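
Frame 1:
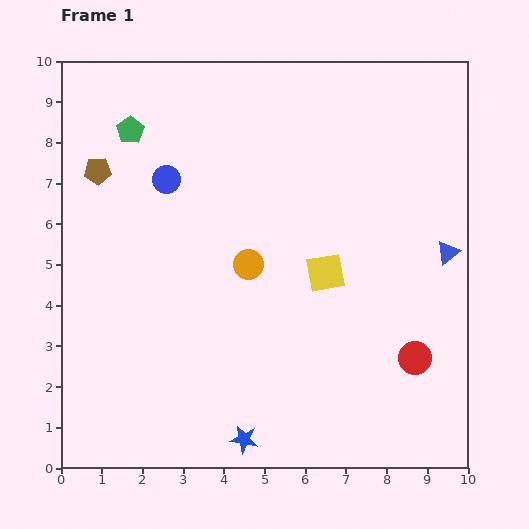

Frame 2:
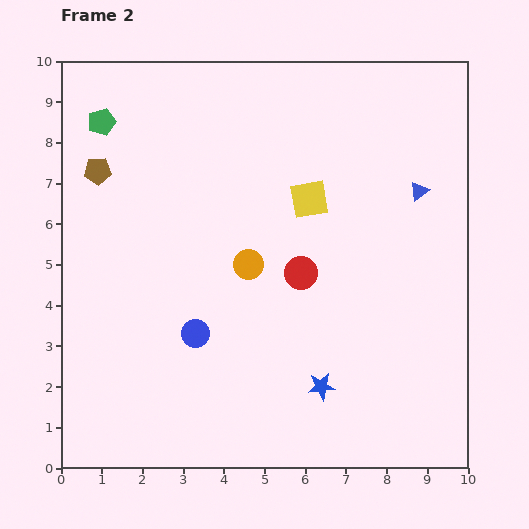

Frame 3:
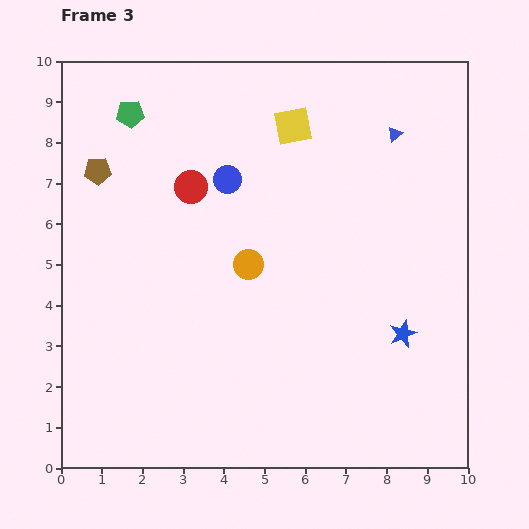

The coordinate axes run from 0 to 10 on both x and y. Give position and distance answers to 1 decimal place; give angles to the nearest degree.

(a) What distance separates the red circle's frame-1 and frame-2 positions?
3.5

The red circle moved from (8.7, 2.7) to (5.9, 4.8), a distance of √(2.8² + 2.1²) ≈ 3.5.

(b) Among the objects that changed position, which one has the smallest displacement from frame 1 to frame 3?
the green pentagon

(moved 0.4)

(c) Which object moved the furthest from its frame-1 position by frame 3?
the red circle

(moved 6.9; next 4.7)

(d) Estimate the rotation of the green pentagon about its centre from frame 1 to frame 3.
31° clockwise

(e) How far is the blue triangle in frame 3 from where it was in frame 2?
1.5

The blue triangle moved from (8.8, 6.8) to (8.2, 8.2), a distance of √(0.6² + 1.4²) ≈ 1.5.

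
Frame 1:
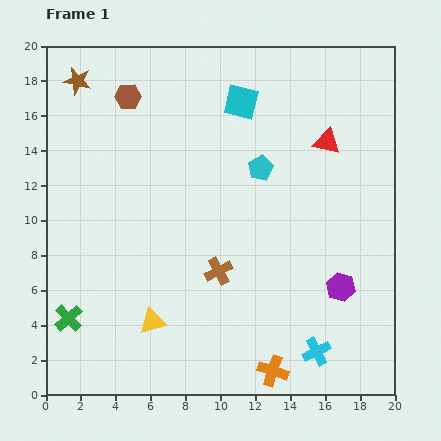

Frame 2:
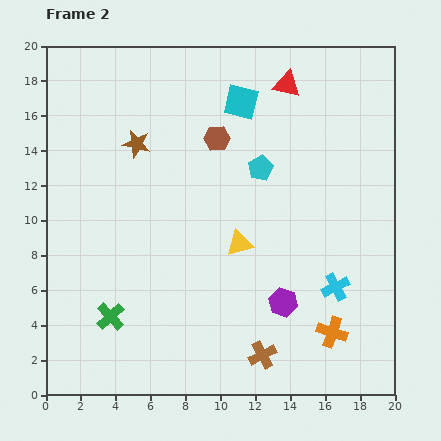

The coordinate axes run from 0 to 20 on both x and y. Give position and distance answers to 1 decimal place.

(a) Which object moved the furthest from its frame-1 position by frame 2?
the yellow triangle

(moved 6.7; next 5.6)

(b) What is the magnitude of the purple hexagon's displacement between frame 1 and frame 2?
3.4

The purple hexagon moved from (16.9, 6.2) to (13.6, 5.3), a distance of √(3.3² + 0.9²) ≈ 3.4.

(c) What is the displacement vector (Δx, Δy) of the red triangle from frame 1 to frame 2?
(-2.3, 3.3)

The red triangle was at (16.1, 14.5) in frame 1 and (13.8, 17.8) in frame 2.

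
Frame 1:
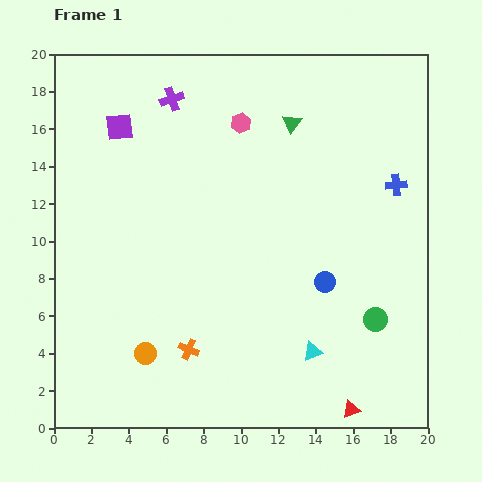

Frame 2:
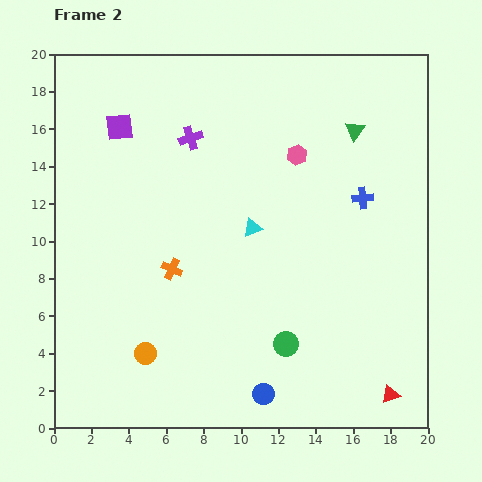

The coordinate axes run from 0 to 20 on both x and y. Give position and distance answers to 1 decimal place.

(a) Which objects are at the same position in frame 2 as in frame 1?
the orange circle, the purple square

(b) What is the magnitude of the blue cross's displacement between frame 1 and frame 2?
1.9

The blue cross moved from (18.3, 13.0) to (16.5, 12.3), a distance of √(1.8² + 0.7²) ≈ 1.9.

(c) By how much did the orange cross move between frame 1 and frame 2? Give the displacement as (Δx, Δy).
(-0.9, 4.3)

The orange cross was at (7.2, 4.2) in frame 1 and (6.3, 8.5) in frame 2.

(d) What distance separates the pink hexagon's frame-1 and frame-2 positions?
3.4

The pink hexagon moved from (10.0, 16.3) to (13.0, 14.6), a distance of √(3.0² + 1.7²) ≈ 3.4.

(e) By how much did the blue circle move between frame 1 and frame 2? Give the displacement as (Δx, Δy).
(-3.3, -6.0)

The blue circle was at (14.5, 7.8) in frame 1 and (11.2, 1.8) in frame 2.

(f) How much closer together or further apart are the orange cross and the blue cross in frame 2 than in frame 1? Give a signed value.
-3.3

Distance in frame 1: 14.2. Distance in frame 2: 10.9.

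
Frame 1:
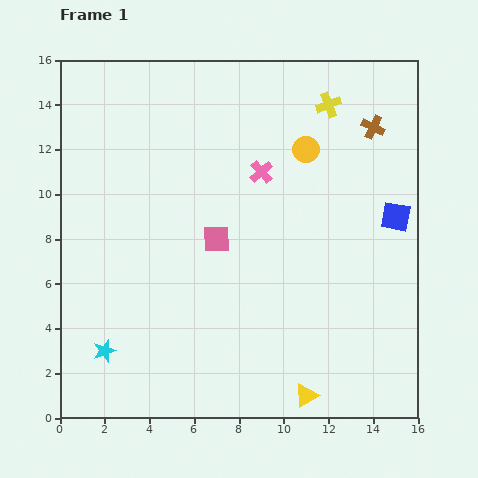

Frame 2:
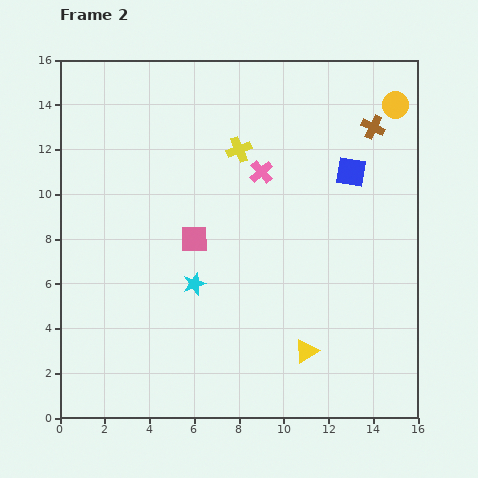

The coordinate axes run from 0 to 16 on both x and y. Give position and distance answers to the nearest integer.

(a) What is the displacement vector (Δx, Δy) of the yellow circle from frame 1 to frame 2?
(4, 2)

The yellow circle was at (11, 12) in frame 1 and (15, 14) in frame 2.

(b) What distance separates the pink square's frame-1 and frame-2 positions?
1

The pink square moved from (7, 8) to (6, 8), a distance of √(1² + 0²) ≈ 1.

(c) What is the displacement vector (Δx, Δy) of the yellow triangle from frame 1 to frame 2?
(0, 2)

The yellow triangle was at (11, 1) in frame 1 and (11, 3) in frame 2.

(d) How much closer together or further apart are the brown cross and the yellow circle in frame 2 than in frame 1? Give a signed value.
-2

Distance in frame 1: 3. Distance in frame 2: 1.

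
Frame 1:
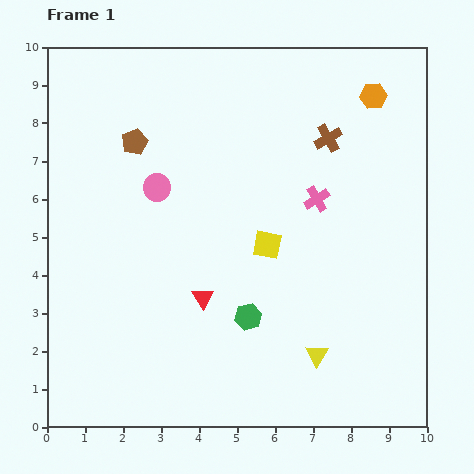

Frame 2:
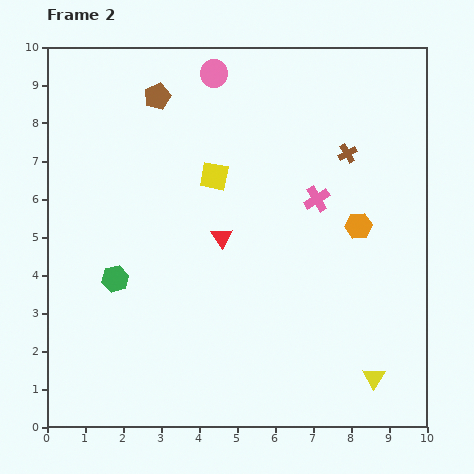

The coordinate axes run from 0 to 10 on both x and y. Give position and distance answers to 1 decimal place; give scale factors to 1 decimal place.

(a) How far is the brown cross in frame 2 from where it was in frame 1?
0.6

The brown cross moved from (7.4, 7.6) to (7.9, 7.2), a distance of √(0.5² + 0.4²) ≈ 0.6.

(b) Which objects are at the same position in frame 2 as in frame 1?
the pink cross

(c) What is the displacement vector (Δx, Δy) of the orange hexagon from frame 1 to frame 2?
(-0.4, -3.4)

The orange hexagon was at (8.6, 8.7) in frame 1 and (8.2, 5.3) in frame 2.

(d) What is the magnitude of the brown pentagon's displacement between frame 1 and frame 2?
1.3

The brown pentagon moved from (2.3, 7.5) to (2.9, 8.7), a distance of √(0.6² + 1.2²) ≈ 1.3.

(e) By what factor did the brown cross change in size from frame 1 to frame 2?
0.7×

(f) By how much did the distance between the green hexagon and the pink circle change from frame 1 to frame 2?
+1.8

Distance in frame 1: 4.2. Distance in frame 2: 6.0.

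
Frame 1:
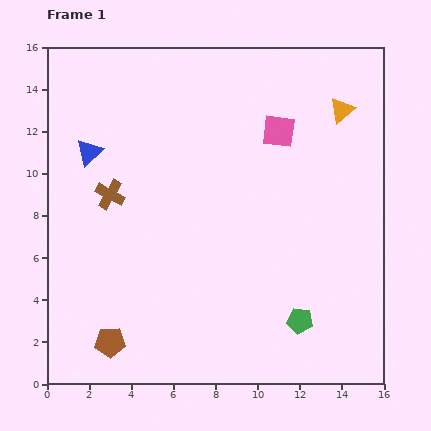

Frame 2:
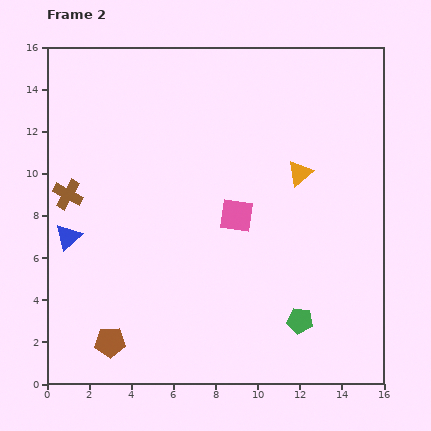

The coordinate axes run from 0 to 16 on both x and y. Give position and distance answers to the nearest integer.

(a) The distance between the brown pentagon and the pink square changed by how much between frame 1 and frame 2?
-5

Distance in frame 1: 13. Distance in frame 2: 8.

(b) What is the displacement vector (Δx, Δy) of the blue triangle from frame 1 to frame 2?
(-1, -4)

The blue triangle was at (2, 11) in frame 1 and (1, 7) in frame 2.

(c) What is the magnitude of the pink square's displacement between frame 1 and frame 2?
4

The pink square moved from (11, 12) to (9, 8), a distance of √(2² + 4²) ≈ 4.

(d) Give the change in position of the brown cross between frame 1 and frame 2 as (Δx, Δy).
(-2, 0)

The brown cross was at (3, 9) in frame 1 and (1, 9) in frame 2.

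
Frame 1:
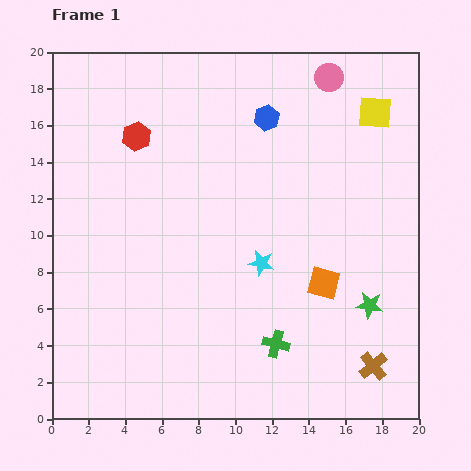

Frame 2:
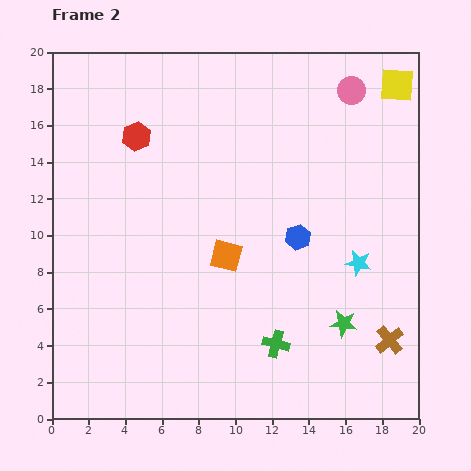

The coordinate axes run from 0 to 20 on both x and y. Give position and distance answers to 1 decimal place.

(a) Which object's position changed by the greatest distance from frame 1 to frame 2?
the blue hexagon

(moved 6.7; next 5.5)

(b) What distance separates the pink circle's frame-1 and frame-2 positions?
1.4

The pink circle moved from (15.1, 18.6) to (16.3, 17.9), a distance of √(1.2² + 0.7²) ≈ 1.4.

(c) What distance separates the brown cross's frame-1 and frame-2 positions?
1.7

The brown cross moved from (17.5, 2.9) to (18.4, 4.3), a distance of √(0.9² + 1.4²) ≈ 1.7.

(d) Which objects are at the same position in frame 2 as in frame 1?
the red hexagon, the green cross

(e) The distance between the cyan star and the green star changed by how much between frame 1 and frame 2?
-2.9

Distance in frame 1: 6.3. Distance in frame 2: 3.4.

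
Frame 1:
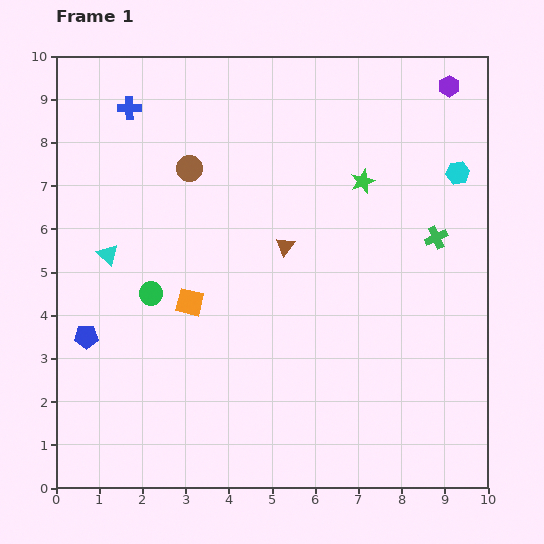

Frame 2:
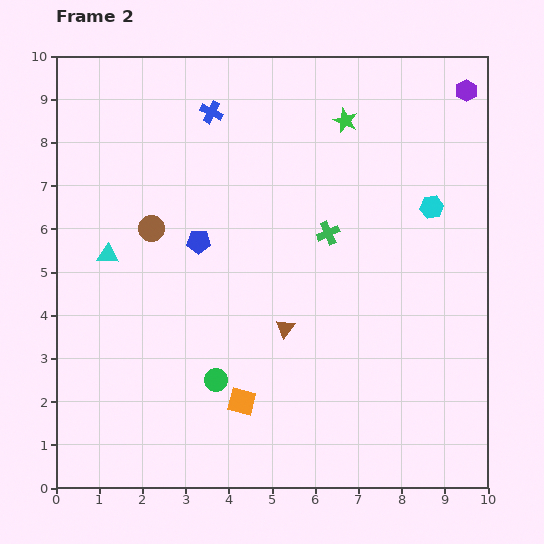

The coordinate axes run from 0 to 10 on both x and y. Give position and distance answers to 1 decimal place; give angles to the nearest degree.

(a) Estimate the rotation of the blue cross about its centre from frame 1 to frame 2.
27° clockwise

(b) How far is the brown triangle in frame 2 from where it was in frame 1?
1.9

The brown triangle moved from (5.3, 5.6) to (5.3, 3.7), a distance of √(0.0² + 1.9²) ≈ 1.9.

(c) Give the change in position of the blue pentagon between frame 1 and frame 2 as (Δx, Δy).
(2.6, 2.2)

The blue pentagon was at (0.7, 3.5) in frame 1 and (3.3, 5.7) in frame 2.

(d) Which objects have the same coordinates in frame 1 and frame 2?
the cyan triangle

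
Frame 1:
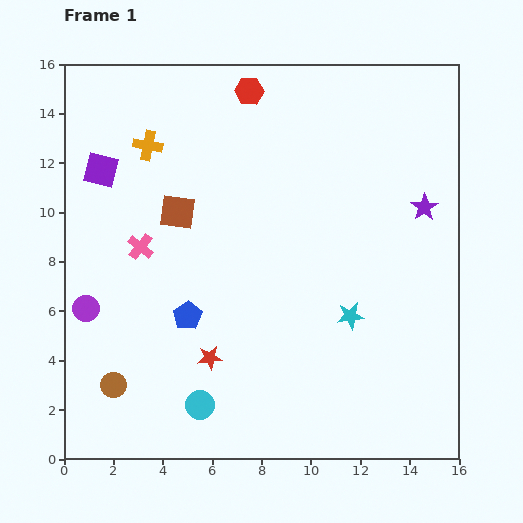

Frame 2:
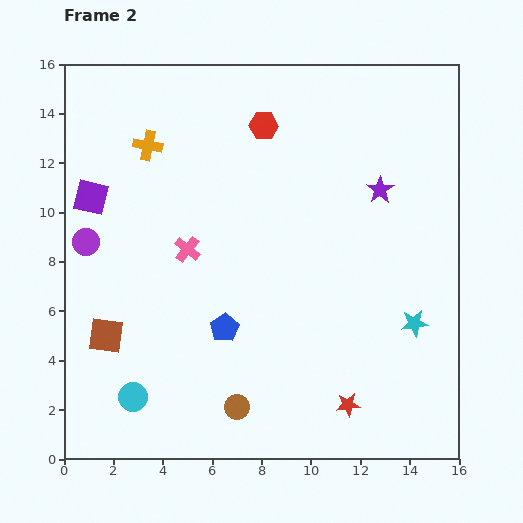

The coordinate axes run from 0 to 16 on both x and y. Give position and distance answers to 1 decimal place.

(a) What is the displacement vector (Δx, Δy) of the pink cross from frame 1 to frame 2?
(1.9, -0.1)

The pink cross was at (3.1, 8.6) in frame 1 and (5.0, 8.5) in frame 2.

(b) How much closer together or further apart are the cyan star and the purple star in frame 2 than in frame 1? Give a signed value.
+0.3

Distance in frame 1: 5.3. Distance in frame 2: 5.6.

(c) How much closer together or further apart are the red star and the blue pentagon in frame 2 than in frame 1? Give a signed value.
+4.0

Distance in frame 1: 1.9. Distance in frame 2: 5.9.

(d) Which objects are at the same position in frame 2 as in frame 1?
the orange cross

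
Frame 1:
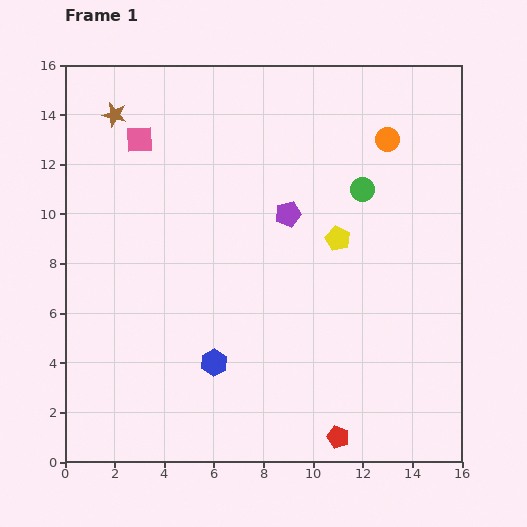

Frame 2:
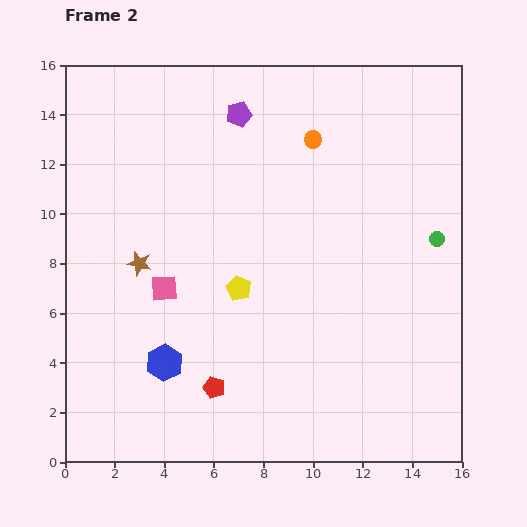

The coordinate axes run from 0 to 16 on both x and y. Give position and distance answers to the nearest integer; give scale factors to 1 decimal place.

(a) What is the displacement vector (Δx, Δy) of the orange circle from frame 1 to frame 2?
(-3, 0)

The orange circle was at (13, 13) in frame 1 and (10, 13) in frame 2.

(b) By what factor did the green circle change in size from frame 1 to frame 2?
0.6×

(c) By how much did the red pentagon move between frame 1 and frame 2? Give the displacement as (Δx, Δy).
(-5, 2)

The red pentagon was at (11, 1) in frame 1 and (6, 3) in frame 2.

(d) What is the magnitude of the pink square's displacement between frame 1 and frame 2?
6

The pink square moved from (3, 13) to (4, 7), a distance of √(1² + 6²) ≈ 6.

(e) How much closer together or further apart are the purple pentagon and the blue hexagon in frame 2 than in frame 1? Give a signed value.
+3

Distance in frame 1: 7. Distance in frame 2: 10.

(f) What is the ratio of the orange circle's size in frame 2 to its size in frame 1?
0.7×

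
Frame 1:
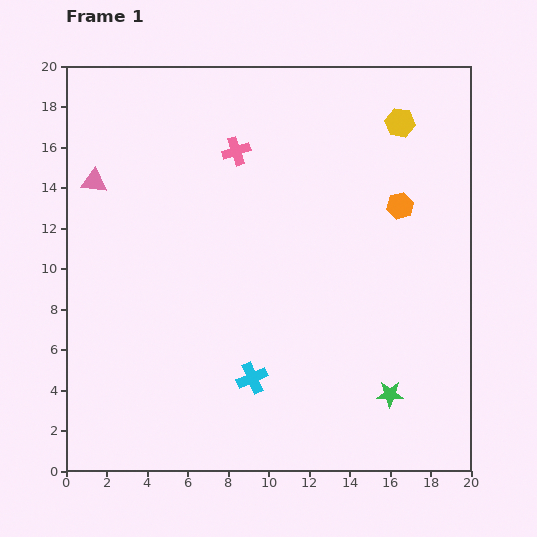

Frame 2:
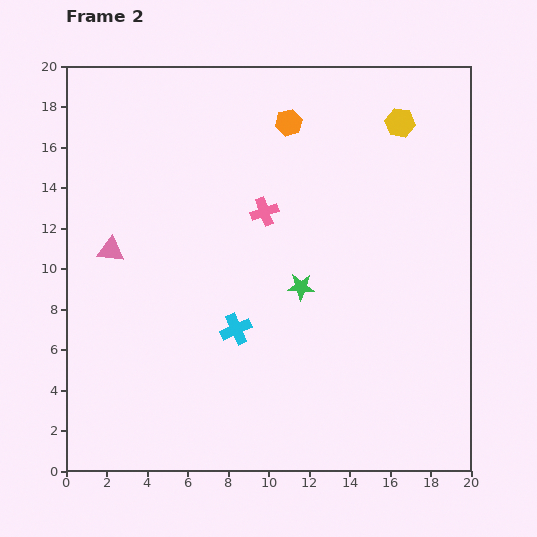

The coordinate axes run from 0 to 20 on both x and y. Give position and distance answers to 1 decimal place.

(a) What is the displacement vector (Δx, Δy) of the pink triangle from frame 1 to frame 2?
(0.8, -3.4)

The pink triangle was at (1.4, 14.3) in frame 1 and (2.2, 10.9) in frame 2.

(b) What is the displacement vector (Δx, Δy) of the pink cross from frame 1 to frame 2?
(1.4, -3.0)

The pink cross was at (8.4, 15.8) in frame 1 and (9.8, 12.8) in frame 2.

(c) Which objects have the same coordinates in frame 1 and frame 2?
the yellow hexagon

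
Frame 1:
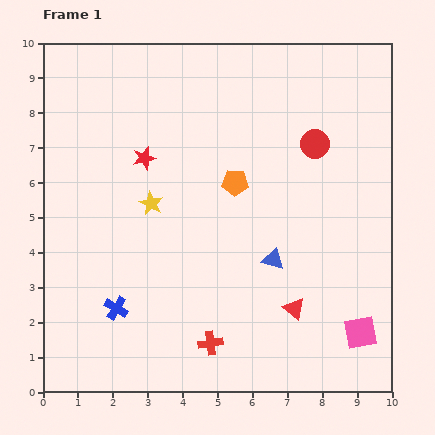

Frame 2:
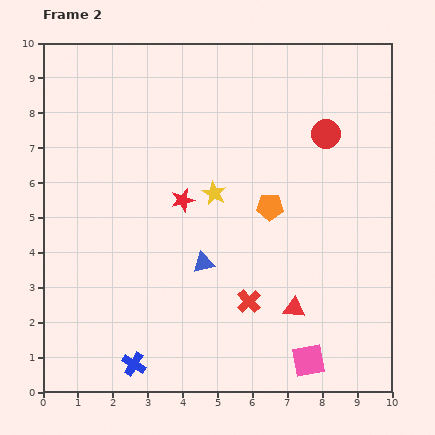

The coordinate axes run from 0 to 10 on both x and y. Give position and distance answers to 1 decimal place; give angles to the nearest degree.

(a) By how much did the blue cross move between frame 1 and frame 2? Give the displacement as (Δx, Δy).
(0.5, -1.6)

The blue cross was at (2.1, 2.4) in frame 1 and (2.6, 0.8) in frame 2.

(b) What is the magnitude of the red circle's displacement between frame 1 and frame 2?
0.4

The red circle moved from (7.8, 7.1) to (8.1, 7.4), a distance of √(0.3² + 0.3²) ≈ 0.4.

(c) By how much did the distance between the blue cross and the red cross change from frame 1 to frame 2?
+0.9

Distance in frame 1: 2.9. Distance in frame 2: 3.8.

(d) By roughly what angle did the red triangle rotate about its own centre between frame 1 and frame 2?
34° counter-clockwise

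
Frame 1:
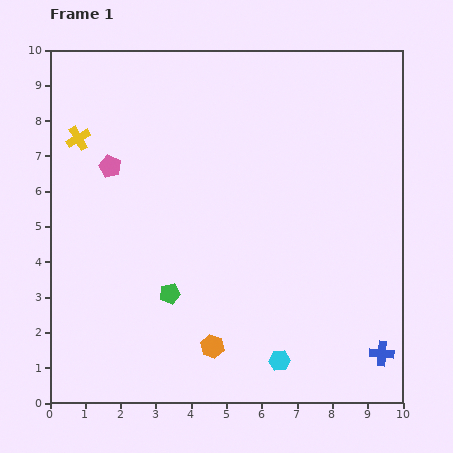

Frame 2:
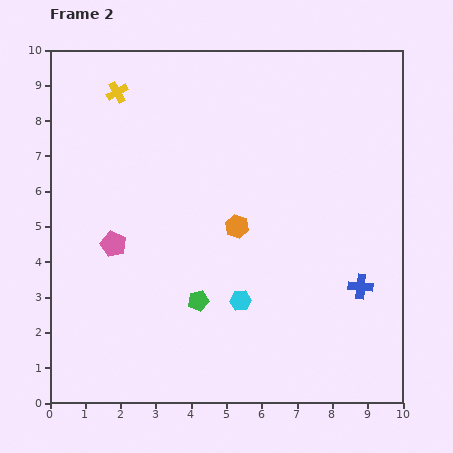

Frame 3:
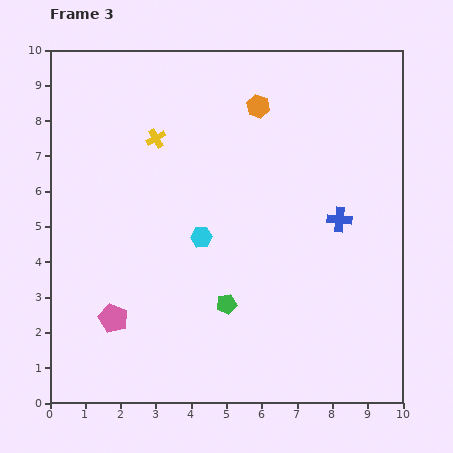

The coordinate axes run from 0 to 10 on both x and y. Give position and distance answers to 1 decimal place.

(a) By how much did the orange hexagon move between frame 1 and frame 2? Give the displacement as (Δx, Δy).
(0.7, 3.4)

The orange hexagon was at (4.6, 1.6) in frame 1 and (5.3, 5.0) in frame 2.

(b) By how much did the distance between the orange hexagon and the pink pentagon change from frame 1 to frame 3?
+1.4

Distance in frame 1: 5.9. Distance in frame 3: 7.3.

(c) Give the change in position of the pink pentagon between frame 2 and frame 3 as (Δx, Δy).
(0.0, -2.1)

The pink pentagon was at (1.8, 4.5) in frame 2 and (1.8, 2.4) in frame 3.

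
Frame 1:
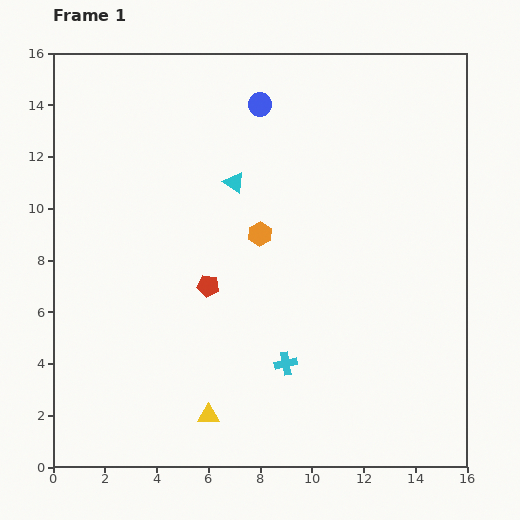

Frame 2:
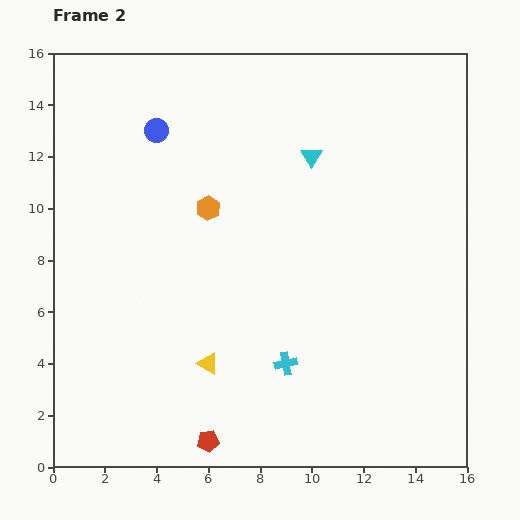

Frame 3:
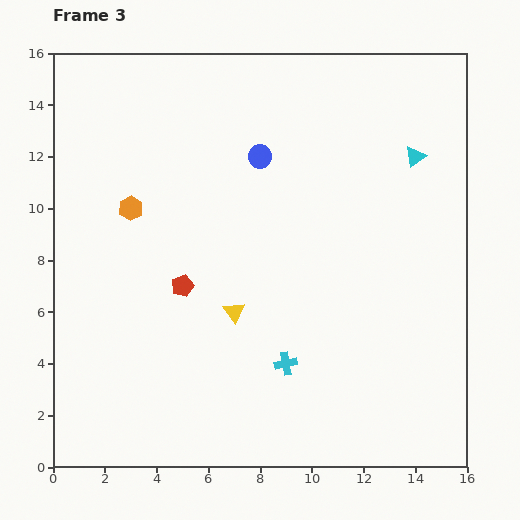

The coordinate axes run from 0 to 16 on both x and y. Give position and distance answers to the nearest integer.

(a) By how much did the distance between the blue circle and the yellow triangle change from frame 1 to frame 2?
-3

Distance in frame 1: 12. Distance in frame 2: 9.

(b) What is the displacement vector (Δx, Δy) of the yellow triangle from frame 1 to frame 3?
(1, 4)

The yellow triangle was at (6, 2) in frame 1 and (7, 6) in frame 3.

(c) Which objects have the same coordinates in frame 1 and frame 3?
the cyan cross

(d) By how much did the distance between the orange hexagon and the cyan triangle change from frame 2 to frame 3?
+7

Distance in frame 2: 4. Distance in frame 3: 11.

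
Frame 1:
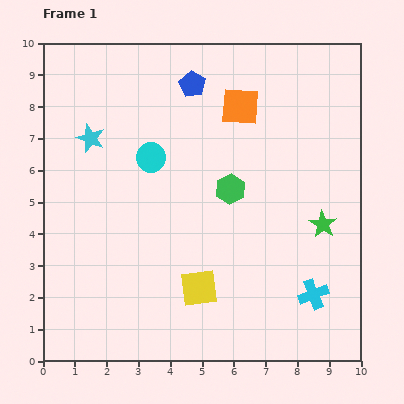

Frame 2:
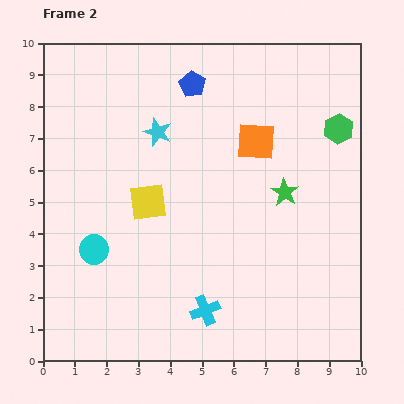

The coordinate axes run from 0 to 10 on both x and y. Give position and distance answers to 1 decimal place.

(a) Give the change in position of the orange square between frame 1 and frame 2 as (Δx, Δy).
(0.5, -1.1)

The orange square was at (6.2, 8.0) in frame 1 and (6.7, 6.9) in frame 2.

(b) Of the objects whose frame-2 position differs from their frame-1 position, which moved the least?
the orange square

(moved 1.2)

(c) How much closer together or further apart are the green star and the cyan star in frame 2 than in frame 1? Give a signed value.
-3.4

Distance in frame 1: 7.8. Distance in frame 2: 4.4.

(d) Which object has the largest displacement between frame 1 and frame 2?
the green hexagon

(moved 3.9; next 3.4)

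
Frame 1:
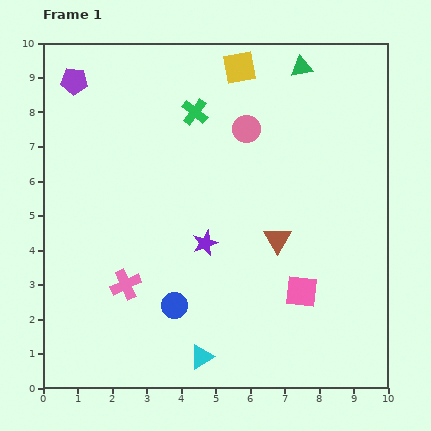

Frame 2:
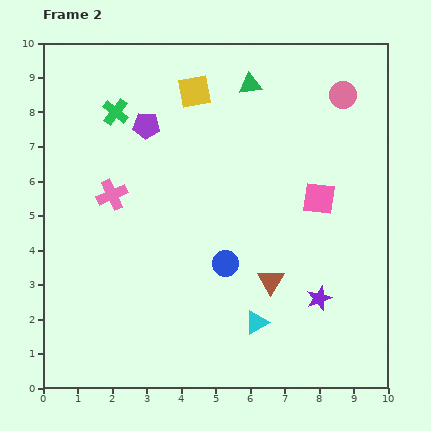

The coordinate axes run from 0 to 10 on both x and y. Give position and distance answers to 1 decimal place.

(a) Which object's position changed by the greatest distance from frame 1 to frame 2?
the purple star

(moved 3.7; next 3.0)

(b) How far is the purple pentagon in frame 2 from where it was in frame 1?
2.5

The purple pentagon moved from (0.9, 8.9) to (3.0, 7.6), a distance of √(2.1² + 1.3²) ≈ 2.5.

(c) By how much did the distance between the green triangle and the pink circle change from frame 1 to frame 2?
+0.3

Distance in frame 1: 2.4. Distance in frame 2: 2.7.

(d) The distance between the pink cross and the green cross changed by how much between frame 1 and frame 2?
-3.0

Distance in frame 1: 5.4. Distance in frame 2: 2.4.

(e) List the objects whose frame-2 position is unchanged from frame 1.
none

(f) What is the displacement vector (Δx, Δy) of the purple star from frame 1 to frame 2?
(3.3, -1.6)

The purple star was at (4.7, 4.2) in frame 1 and (8.0, 2.6) in frame 2.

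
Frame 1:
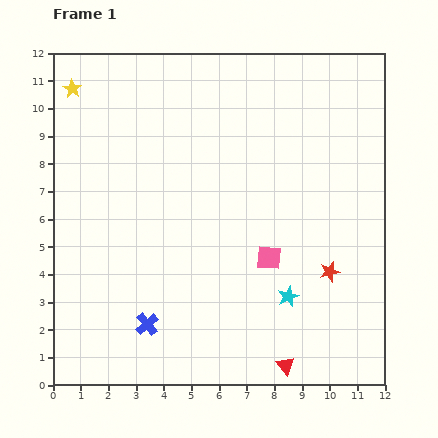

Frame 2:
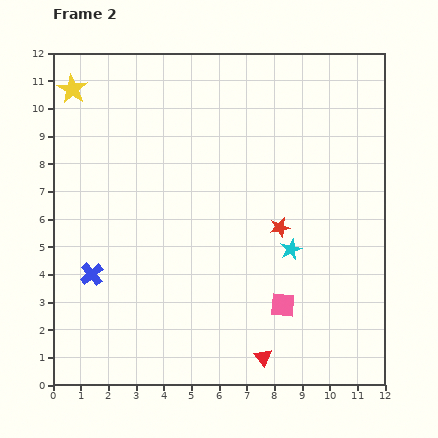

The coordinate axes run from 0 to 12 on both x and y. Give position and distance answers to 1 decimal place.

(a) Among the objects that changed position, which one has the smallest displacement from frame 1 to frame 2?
the red triangle

(moved 0.9)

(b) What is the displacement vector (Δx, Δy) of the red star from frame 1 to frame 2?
(-1.8, 1.6)

The red star was at (10.0, 4.1) in frame 1 and (8.2, 5.7) in frame 2.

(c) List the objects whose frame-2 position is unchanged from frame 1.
the yellow star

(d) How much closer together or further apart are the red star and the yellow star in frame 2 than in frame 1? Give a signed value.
-2.4

Distance in frame 1: 11.4. Distance in frame 2: 9.0.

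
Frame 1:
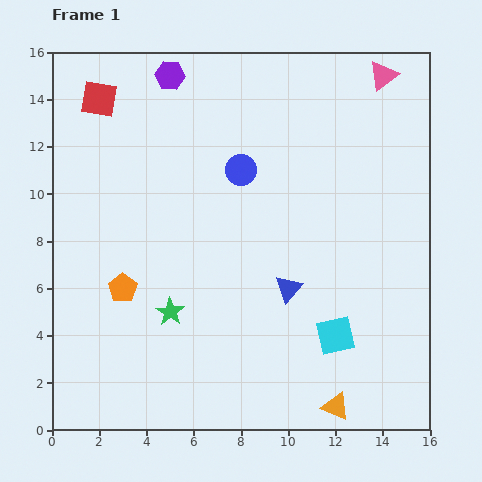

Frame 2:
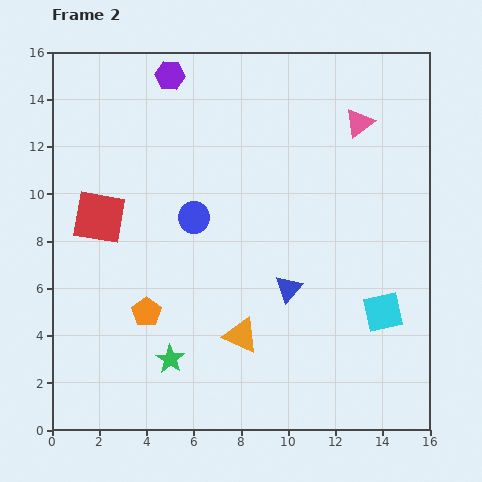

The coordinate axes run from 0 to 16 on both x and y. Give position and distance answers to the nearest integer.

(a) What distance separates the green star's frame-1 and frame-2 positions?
2

The green star moved from (5, 5) to (5, 3), a distance of √(0² + 2²) ≈ 2.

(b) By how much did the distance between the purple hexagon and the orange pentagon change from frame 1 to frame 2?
+1

Distance in frame 1: 9. Distance in frame 2: 10.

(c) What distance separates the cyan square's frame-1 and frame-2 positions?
2

The cyan square moved from (12, 4) to (14, 5), a distance of √(2² + 1²) ≈ 2.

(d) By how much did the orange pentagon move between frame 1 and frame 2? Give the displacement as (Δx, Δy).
(1, -1)

The orange pentagon was at (3, 6) in frame 1 and (4, 5) in frame 2.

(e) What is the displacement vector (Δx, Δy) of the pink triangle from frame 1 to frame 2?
(-1, -2)

The pink triangle was at (14, 15) in frame 1 and (13, 13) in frame 2.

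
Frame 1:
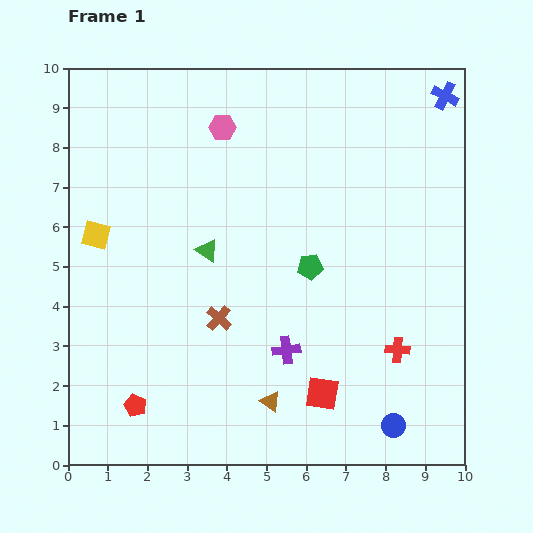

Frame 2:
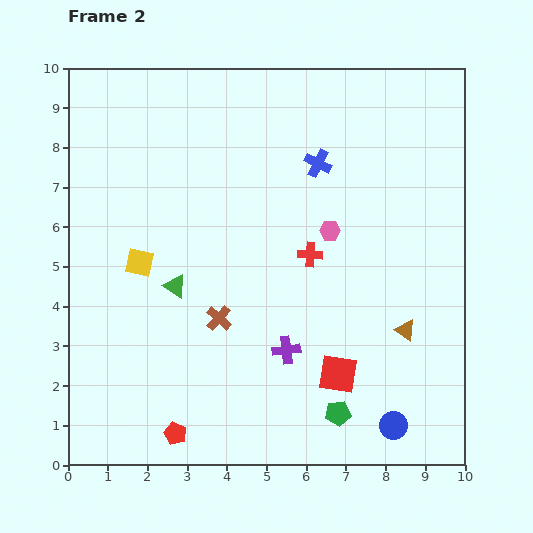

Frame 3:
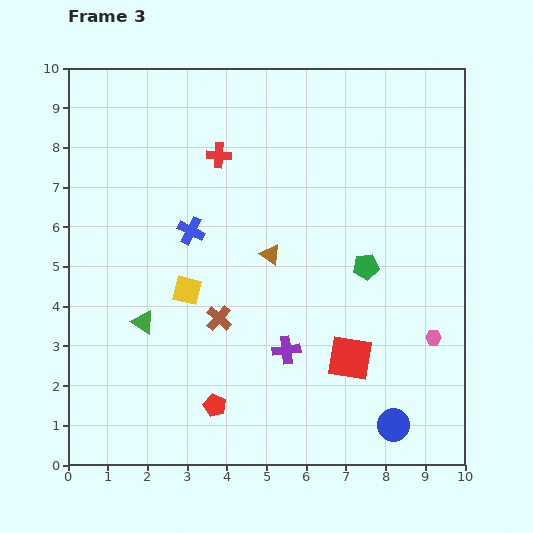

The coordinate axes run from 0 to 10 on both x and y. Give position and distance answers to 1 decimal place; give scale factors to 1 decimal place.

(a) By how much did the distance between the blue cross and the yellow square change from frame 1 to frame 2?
-4.4

Distance in frame 1: 9.5. Distance in frame 2: 5.1.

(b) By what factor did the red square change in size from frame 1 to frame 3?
1.3×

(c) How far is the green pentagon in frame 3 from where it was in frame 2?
3.8

The green pentagon moved from (6.8, 1.3) to (7.5, 5.0), a distance of √(0.7² + 3.7²) ≈ 3.8.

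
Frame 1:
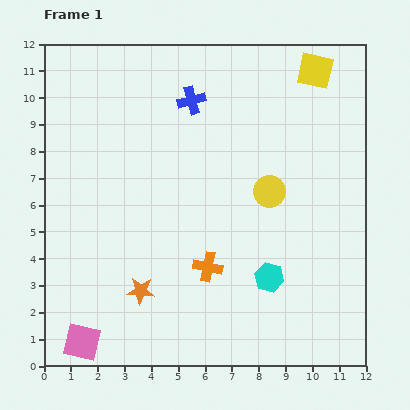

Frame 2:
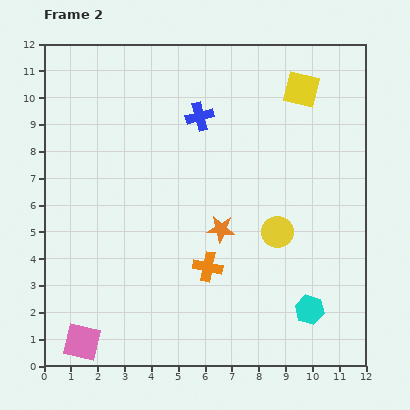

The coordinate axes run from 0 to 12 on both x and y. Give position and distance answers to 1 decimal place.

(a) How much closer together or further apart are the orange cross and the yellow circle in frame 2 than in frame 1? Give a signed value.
-0.7

Distance in frame 1: 3.6. Distance in frame 2: 2.9.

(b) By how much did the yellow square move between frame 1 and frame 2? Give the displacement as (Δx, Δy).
(-0.5, -0.7)

The yellow square was at (10.1, 11.0) in frame 1 and (9.6, 10.3) in frame 2.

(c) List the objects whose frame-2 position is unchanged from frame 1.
the orange cross, the pink square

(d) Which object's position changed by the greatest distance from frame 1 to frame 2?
the orange star

(moved 3.8; next 1.9)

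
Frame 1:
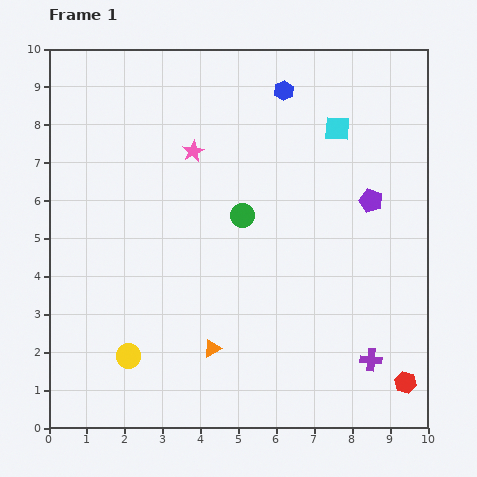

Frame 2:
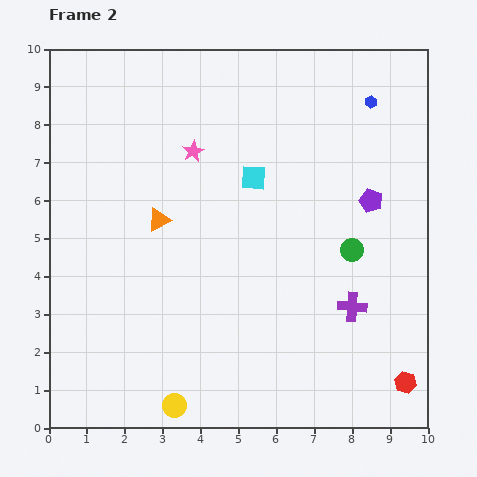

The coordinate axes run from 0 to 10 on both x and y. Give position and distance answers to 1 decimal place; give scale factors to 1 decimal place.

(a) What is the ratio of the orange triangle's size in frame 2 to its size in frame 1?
1.4×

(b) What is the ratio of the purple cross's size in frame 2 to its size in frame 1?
1.3×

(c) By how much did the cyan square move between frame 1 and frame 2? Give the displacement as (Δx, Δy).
(-2.2, -1.3)

The cyan square was at (7.6, 7.9) in frame 1 and (5.4, 6.6) in frame 2.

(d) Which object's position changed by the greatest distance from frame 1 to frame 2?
the orange triangle

(moved 3.7; next 3.0)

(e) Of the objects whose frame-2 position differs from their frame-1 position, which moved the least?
the purple cross

(moved 1.5)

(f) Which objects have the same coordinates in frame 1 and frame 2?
the pink star, the purple pentagon, the red hexagon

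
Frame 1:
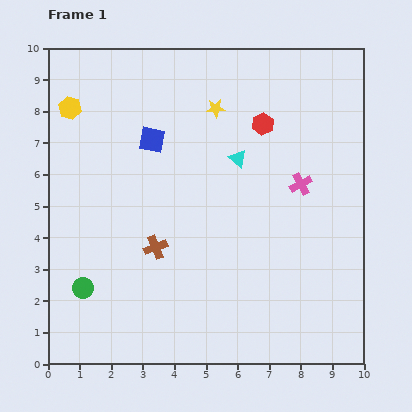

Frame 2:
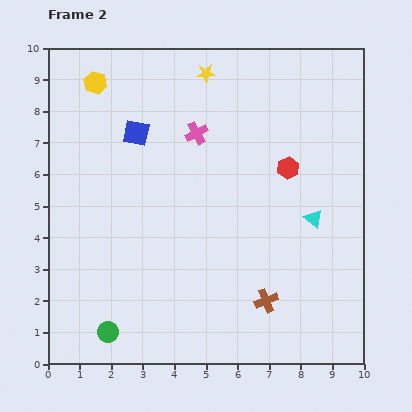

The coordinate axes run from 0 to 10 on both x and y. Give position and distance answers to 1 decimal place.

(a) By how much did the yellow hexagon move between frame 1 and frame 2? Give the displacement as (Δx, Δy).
(0.8, 0.8)

The yellow hexagon was at (0.7, 8.1) in frame 1 and (1.5, 8.9) in frame 2.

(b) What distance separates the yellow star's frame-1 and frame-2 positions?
1.1

The yellow star moved from (5.3, 8.1) to (5.0, 9.2), a distance of √(0.3² + 1.1²) ≈ 1.1.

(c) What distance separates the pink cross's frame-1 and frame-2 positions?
3.7

The pink cross moved from (8.0, 5.7) to (4.7, 7.3), a distance of √(3.3² + 1.6²) ≈ 3.7.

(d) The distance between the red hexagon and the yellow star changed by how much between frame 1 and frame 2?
+2.4

Distance in frame 1: 1.6. Distance in frame 2: 4.0.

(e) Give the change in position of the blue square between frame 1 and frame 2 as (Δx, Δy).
(-0.5, 0.2)

The blue square was at (3.3, 7.1) in frame 1 and (2.8, 7.3) in frame 2.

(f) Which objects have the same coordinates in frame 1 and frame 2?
none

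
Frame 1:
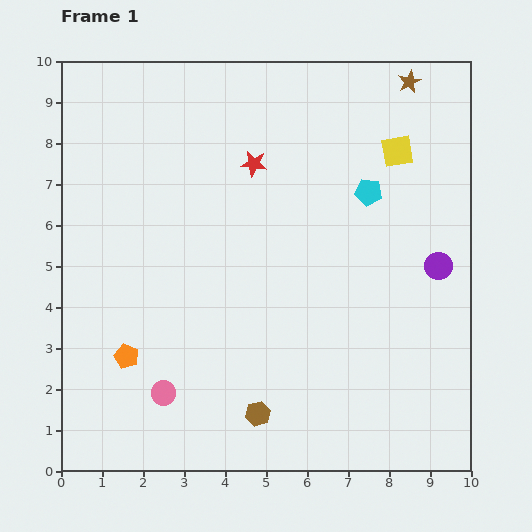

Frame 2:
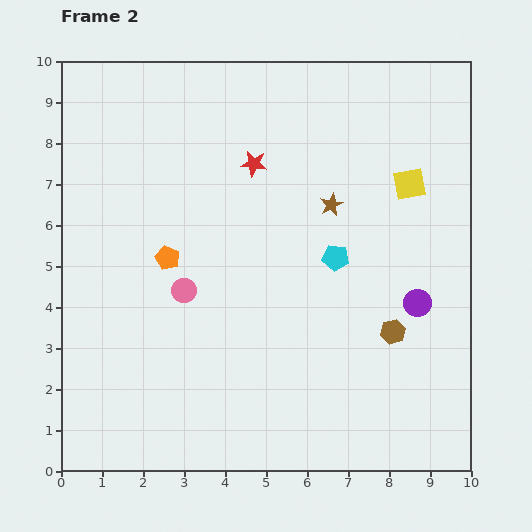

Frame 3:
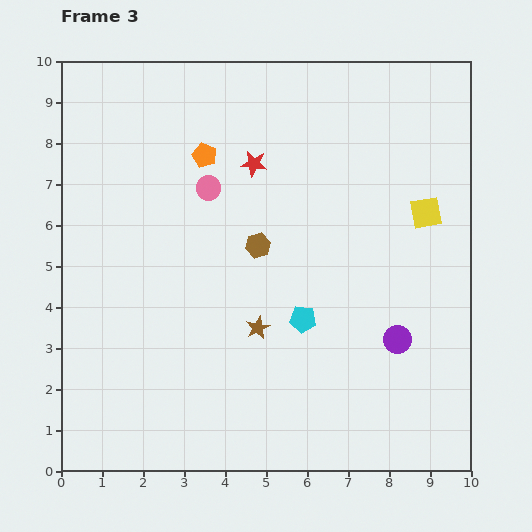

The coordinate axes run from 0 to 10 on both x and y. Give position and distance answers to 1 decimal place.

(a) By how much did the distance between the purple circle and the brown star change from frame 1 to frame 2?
-1.4

Distance in frame 1: 4.6. Distance in frame 2: 3.2.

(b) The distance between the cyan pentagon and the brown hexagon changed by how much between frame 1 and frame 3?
-3.9

Distance in frame 1: 6.0. Distance in frame 3: 2.1.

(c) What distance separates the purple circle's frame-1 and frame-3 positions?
2.1

The purple circle moved from (9.2, 5.0) to (8.2, 3.2), a distance of √(1.0² + 1.8²) ≈ 2.1.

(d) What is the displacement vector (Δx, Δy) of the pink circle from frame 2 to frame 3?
(0.6, 2.5)

The pink circle was at (3.0, 4.4) in frame 2 and (3.6, 6.9) in frame 3.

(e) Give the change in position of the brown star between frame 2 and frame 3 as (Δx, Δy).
(-1.8, -3.0)

The brown star was at (6.6, 6.5) in frame 2 and (4.8, 3.5) in frame 3.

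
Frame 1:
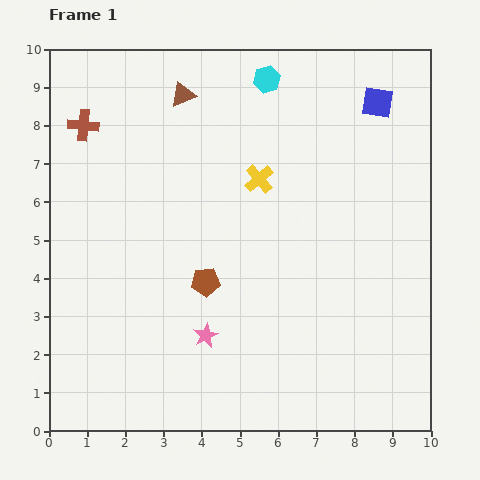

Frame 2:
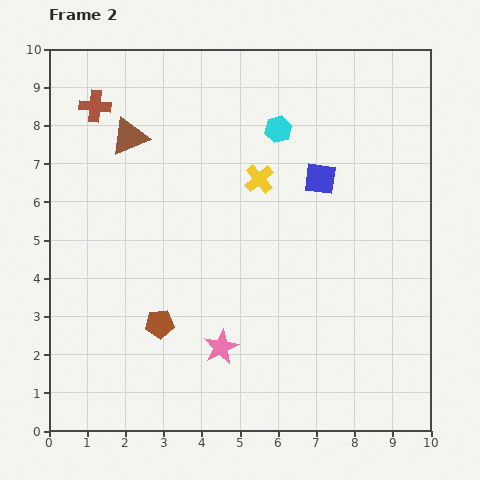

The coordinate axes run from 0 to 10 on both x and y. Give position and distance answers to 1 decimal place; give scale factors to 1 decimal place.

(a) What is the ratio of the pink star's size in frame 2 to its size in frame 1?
1.4×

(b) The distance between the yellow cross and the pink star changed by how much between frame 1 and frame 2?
+0.2

Distance in frame 1: 4.3. Distance in frame 2: 4.5.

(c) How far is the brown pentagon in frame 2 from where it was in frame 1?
1.6

The brown pentagon moved from (4.1, 3.9) to (2.9, 2.8), a distance of √(1.2² + 1.1²) ≈ 1.6.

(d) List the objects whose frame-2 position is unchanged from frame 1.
the yellow cross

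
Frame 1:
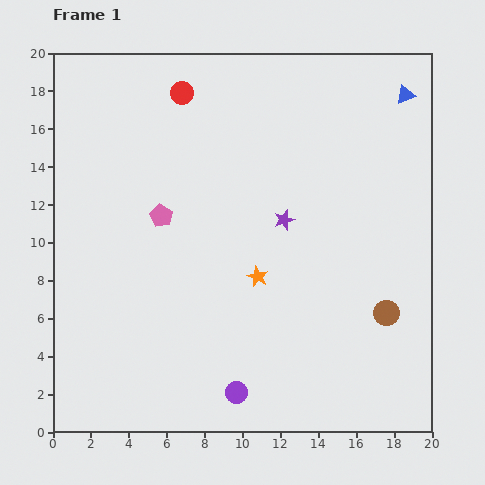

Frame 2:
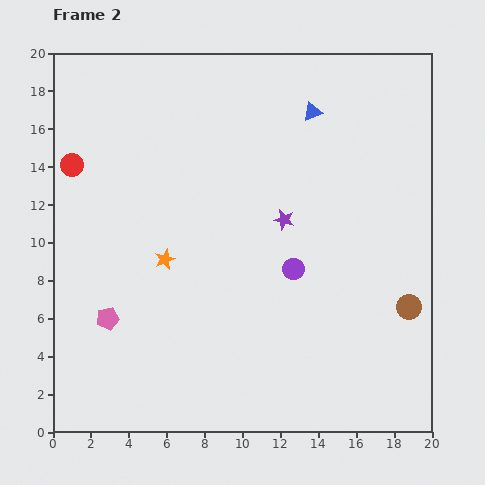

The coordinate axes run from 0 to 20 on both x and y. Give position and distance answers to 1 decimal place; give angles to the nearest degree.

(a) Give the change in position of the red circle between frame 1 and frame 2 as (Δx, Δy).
(-5.8, -3.8)

The red circle was at (6.8, 17.9) in frame 1 and (1.0, 14.1) in frame 2.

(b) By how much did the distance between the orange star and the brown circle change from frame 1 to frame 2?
+6.0

Distance in frame 1: 7.1. Distance in frame 2: 13.1.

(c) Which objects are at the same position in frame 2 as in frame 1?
the purple star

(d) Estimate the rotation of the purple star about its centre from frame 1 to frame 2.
31° clockwise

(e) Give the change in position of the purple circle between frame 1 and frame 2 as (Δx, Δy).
(3.0, 6.5)

The purple circle was at (9.7, 2.1) in frame 1 and (12.7, 8.6) in frame 2.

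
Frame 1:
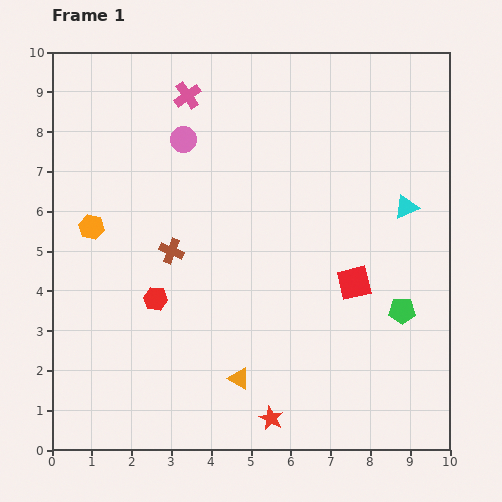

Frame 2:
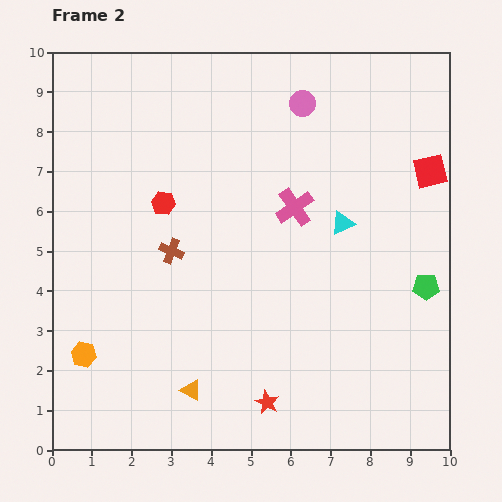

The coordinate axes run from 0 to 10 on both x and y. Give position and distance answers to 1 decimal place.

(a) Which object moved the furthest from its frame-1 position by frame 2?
the pink cross

(moved 3.9; next 3.4)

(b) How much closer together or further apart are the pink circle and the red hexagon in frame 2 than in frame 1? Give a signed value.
+0.2

Distance in frame 1: 4.1. Distance in frame 2: 4.3.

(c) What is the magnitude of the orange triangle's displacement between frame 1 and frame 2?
1.2

The orange triangle moved from (4.7, 1.8) to (3.5, 1.5), a distance of √(1.2² + 0.3²) ≈ 1.2.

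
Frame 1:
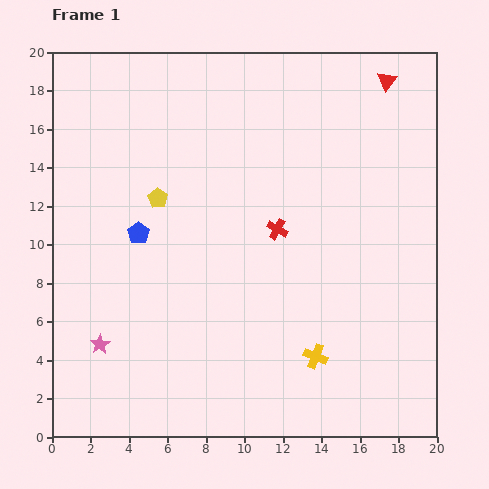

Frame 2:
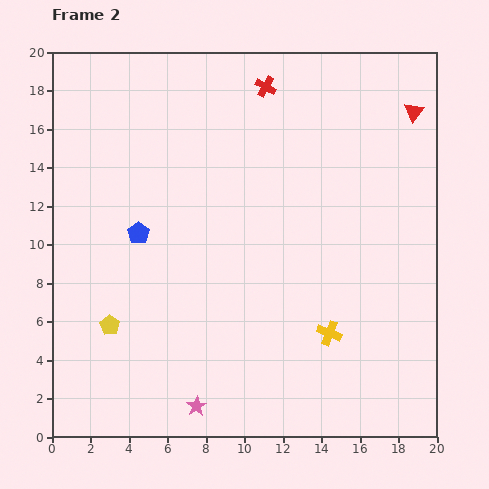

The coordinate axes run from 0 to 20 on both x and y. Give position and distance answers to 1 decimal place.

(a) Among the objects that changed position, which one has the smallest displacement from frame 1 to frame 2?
the yellow cross

(moved 1.4)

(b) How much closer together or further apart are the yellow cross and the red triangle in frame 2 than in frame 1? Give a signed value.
-2.5

Distance in frame 1: 14.8. Distance in frame 2: 12.3.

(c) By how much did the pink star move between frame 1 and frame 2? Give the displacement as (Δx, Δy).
(5.0, -3.2)

The pink star was at (2.5, 4.8) in frame 1 and (7.5, 1.6) in frame 2.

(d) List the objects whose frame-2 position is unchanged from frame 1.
the blue pentagon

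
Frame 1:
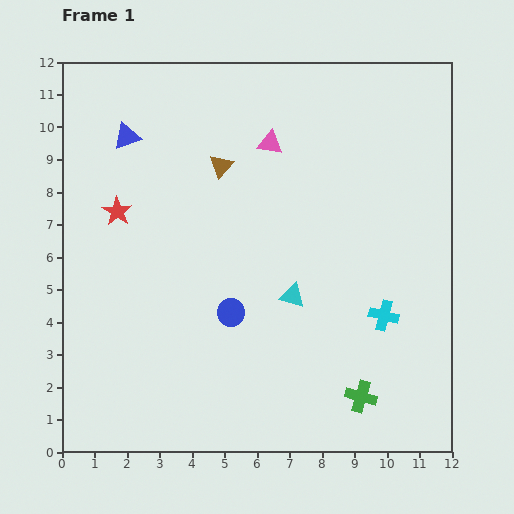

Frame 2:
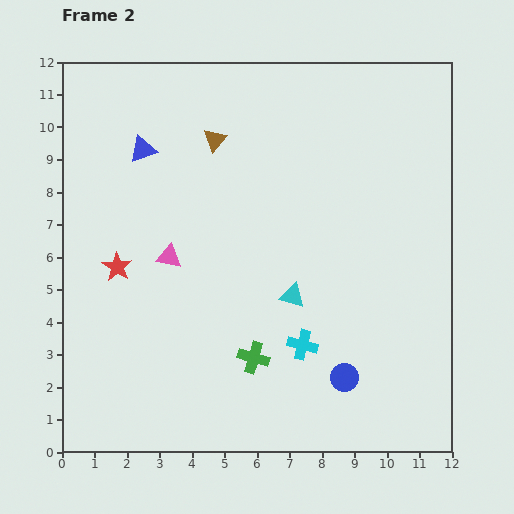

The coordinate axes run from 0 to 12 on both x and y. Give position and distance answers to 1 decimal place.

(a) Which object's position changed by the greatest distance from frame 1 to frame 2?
the pink triangle

(moved 4.7; next 4.0)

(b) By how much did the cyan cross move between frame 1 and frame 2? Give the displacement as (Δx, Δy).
(-2.5, -0.9)

The cyan cross was at (9.9, 4.2) in frame 1 and (7.4, 3.3) in frame 2.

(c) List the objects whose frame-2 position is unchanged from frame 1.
the cyan triangle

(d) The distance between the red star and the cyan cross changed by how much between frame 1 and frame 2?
-2.6

Distance in frame 1: 8.8. Distance in frame 2: 6.2.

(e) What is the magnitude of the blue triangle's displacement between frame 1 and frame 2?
0.6

The blue triangle moved from (2.0, 9.7) to (2.5, 9.3), a distance of √(0.5² + 0.4²) ≈ 0.6.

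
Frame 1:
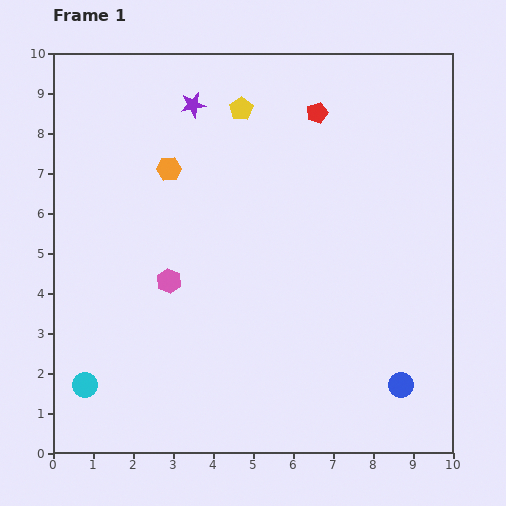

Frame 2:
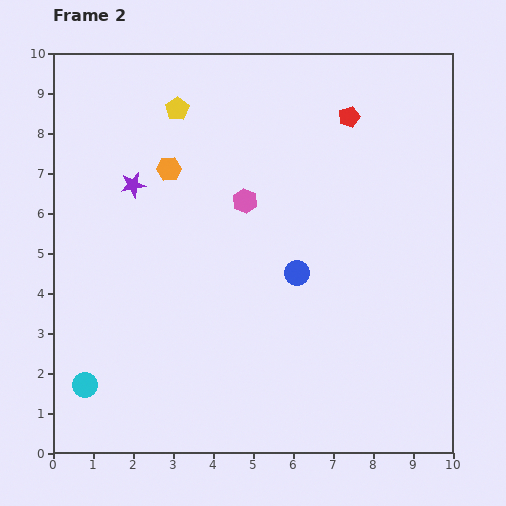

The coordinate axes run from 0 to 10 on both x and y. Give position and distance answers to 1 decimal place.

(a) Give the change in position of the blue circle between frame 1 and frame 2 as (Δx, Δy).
(-2.6, 2.8)

The blue circle was at (8.7, 1.7) in frame 1 and (6.1, 4.5) in frame 2.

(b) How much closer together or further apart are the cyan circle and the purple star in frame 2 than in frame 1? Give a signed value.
-2.4

Distance in frame 1: 7.5. Distance in frame 2: 5.1.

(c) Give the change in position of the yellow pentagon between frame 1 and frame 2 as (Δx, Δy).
(-1.6, 0.0)

The yellow pentagon was at (4.7, 8.6) in frame 1 and (3.1, 8.6) in frame 2.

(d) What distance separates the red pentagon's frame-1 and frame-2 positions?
0.8

The red pentagon moved from (6.6, 8.5) to (7.4, 8.4), a distance of √(0.8² + 0.1²) ≈ 0.8.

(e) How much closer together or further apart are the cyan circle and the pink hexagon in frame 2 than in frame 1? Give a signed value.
+2.8

Distance in frame 1: 3.3. Distance in frame 2: 6.1.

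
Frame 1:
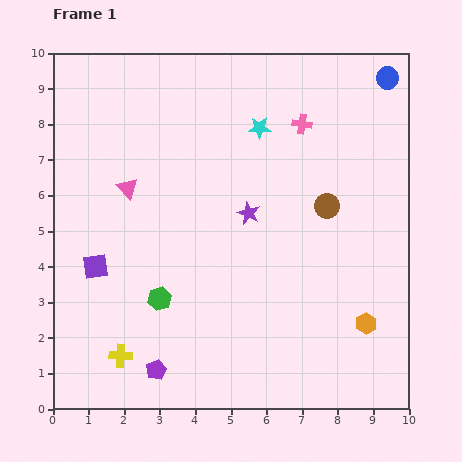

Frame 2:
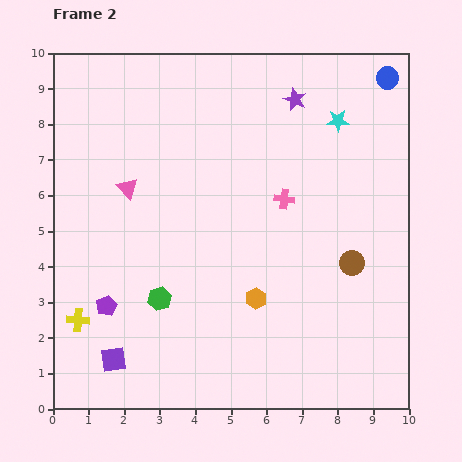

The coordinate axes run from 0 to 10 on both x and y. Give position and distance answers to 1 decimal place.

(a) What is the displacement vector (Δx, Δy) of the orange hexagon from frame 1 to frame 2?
(-3.1, 0.7)

The orange hexagon was at (8.8, 2.4) in frame 1 and (5.7, 3.1) in frame 2.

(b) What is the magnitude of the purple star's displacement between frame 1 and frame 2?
3.5

The purple star moved from (5.5, 5.5) to (6.8, 8.7), a distance of √(1.3² + 3.2²) ≈ 3.5.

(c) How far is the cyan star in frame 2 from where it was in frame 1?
2.2

The cyan star moved from (5.8, 7.9) to (8.0, 8.1), a distance of √(2.2² + 0.2²) ≈ 2.2.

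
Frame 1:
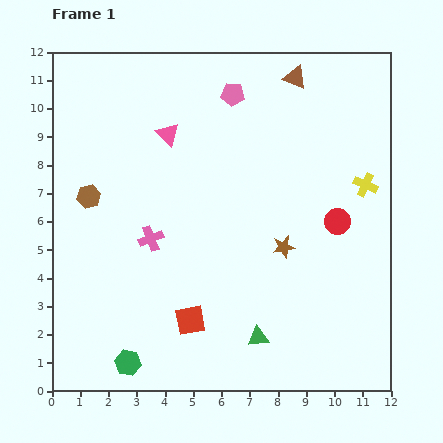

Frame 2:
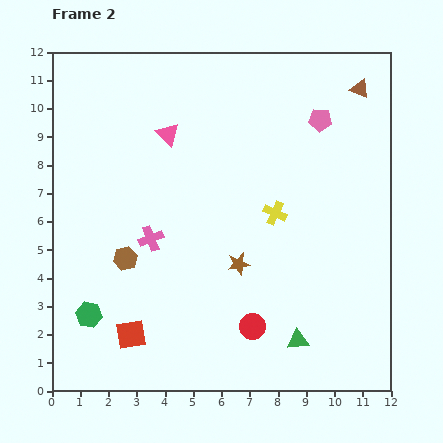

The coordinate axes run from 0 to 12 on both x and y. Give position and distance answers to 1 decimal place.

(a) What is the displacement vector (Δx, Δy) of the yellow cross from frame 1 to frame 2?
(-3.2, -1.0)

The yellow cross was at (11.1, 7.3) in frame 1 and (7.9, 6.3) in frame 2.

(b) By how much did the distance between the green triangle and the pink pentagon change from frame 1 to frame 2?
-0.8

Distance in frame 1: 8.6. Distance in frame 2: 7.8.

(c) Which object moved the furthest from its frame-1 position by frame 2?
the red circle

(moved 4.8; next 3.4)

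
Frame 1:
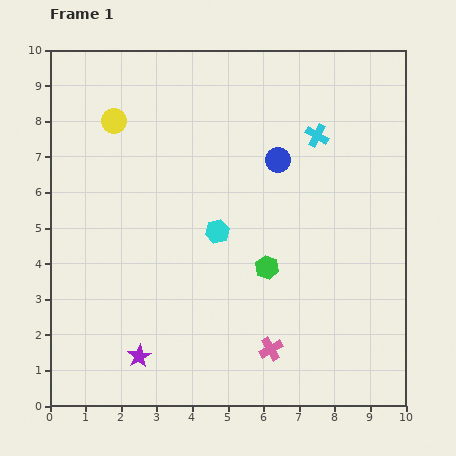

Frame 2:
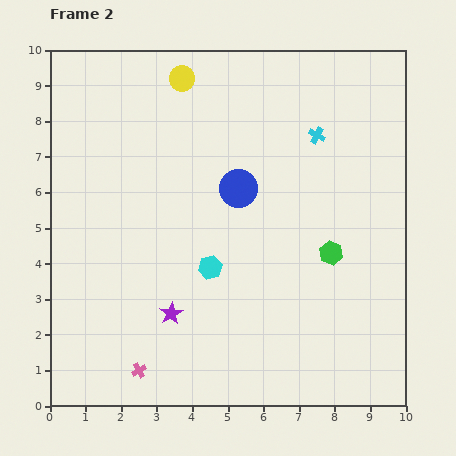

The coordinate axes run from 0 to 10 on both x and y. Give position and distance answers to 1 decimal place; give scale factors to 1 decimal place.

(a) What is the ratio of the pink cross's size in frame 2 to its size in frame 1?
0.6×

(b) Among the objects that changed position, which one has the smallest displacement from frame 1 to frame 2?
the cyan hexagon

(moved 1.0)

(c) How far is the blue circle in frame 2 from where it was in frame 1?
1.4

The blue circle moved from (6.4, 6.9) to (5.3, 6.1), a distance of √(1.1² + 0.8²) ≈ 1.4.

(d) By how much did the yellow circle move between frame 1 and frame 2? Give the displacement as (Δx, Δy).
(1.9, 1.2)

The yellow circle was at (1.8, 8.0) in frame 1 and (3.7, 9.2) in frame 2.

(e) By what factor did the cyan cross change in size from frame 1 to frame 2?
0.7×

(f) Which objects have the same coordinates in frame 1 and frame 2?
the cyan cross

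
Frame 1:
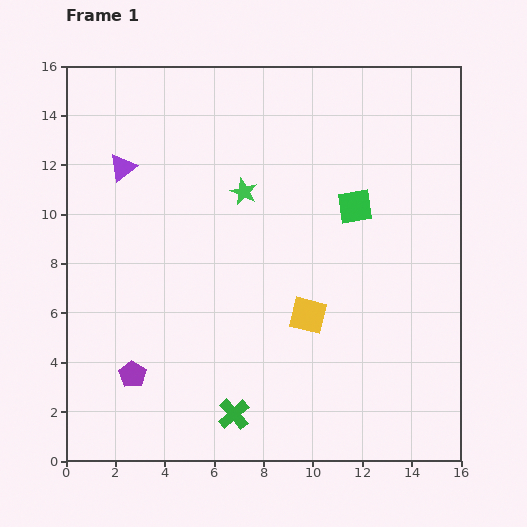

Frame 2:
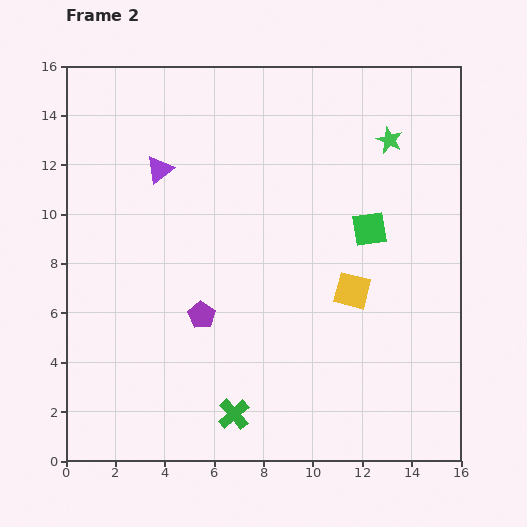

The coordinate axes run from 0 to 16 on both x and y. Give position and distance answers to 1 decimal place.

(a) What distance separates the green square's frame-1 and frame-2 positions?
1.1

The green square moved from (11.7, 10.3) to (12.3, 9.4), a distance of √(0.6² + 0.9²) ≈ 1.1.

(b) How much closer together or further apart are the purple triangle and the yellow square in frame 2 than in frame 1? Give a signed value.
-0.4

Distance in frame 1: 9.6. Distance in frame 2: 9.2.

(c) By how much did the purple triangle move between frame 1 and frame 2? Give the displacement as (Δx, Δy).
(1.5, -0.1)

The purple triangle was at (2.3, 11.9) in frame 1 and (3.8, 11.8) in frame 2.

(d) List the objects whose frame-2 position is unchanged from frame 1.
the green cross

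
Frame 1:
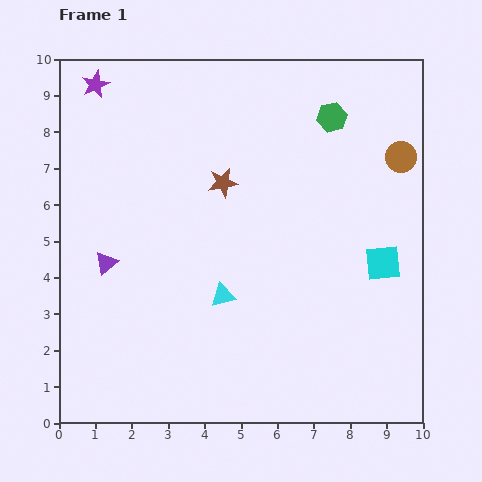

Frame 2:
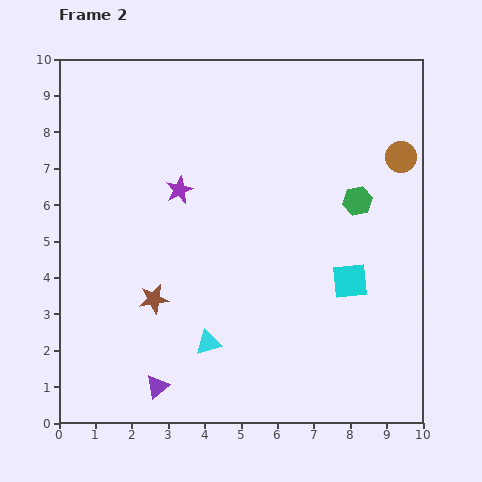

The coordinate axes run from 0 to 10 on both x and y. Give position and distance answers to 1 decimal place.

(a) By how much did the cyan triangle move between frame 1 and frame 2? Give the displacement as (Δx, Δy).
(-0.4, -1.3)

The cyan triangle was at (4.5, 3.5) in frame 1 and (4.1, 2.2) in frame 2.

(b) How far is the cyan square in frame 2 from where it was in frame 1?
1.0

The cyan square moved from (8.9, 4.4) to (8.0, 3.9), a distance of √(0.9² + 0.5²) ≈ 1.0.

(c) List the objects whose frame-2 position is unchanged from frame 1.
the brown circle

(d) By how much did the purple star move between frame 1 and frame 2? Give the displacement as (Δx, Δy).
(2.3, -2.9)

The purple star was at (1.0, 9.3) in frame 1 and (3.3, 6.4) in frame 2.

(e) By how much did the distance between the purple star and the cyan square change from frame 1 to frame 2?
-4.0

Distance in frame 1: 9.3. Distance in frame 2: 5.3.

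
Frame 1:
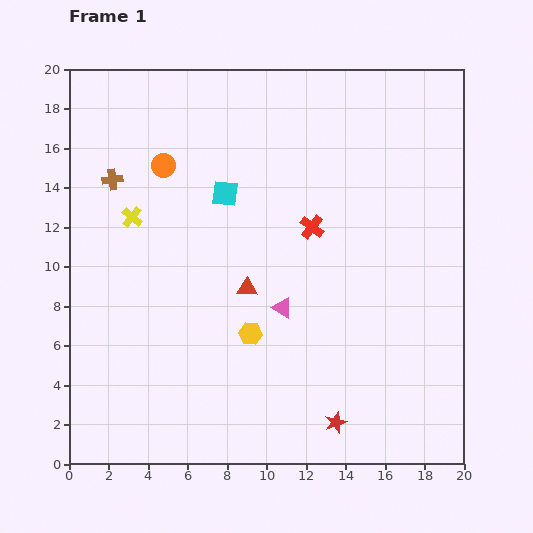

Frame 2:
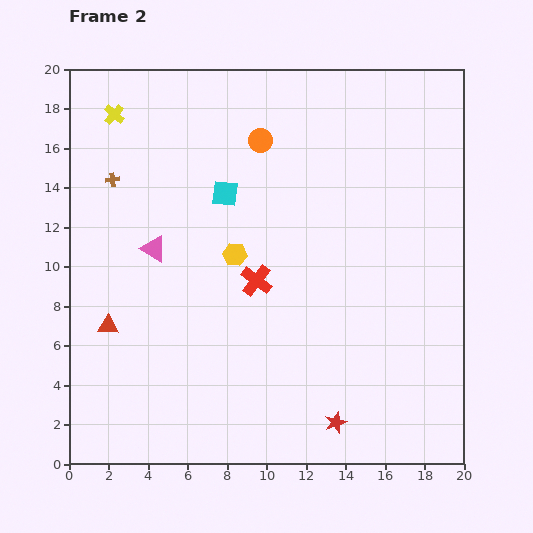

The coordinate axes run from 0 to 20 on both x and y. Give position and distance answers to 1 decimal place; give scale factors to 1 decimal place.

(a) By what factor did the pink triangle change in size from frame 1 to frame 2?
1.3×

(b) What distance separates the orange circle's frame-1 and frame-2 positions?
5.1

The orange circle moved from (4.8, 15.1) to (9.7, 16.4), a distance of √(4.9² + 1.3²) ≈ 5.1.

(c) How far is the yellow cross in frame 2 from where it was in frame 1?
5.3

The yellow cross moved from (3.2, 12.5) to (2.3, 17.7), a distance of √(0.9² + 5.2²) ≈ 5.3.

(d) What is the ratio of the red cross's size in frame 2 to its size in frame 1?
1.3×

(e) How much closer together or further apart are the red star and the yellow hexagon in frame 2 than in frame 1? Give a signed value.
+3.7

Distance in frame 1: 6.2. Distance in frame 2: 9.9.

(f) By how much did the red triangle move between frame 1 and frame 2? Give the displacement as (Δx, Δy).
(-7.0, -1.9)

The red triangle was at (9.0, 8.9) in frame 1 and (2.0, 7.0) in frame 2.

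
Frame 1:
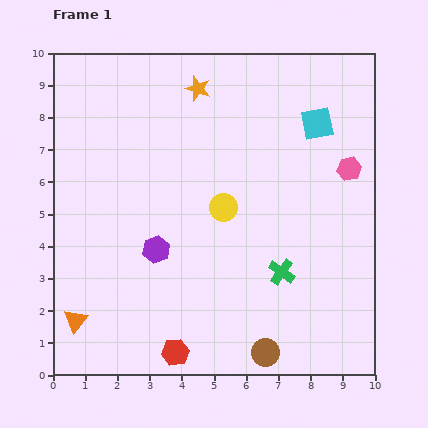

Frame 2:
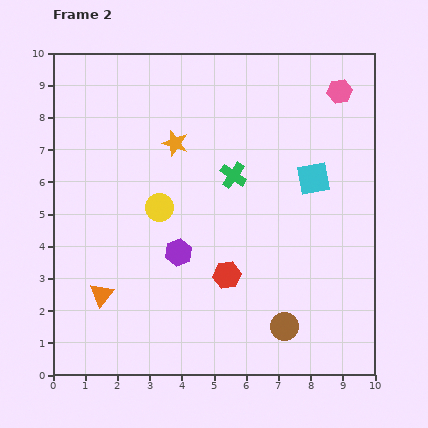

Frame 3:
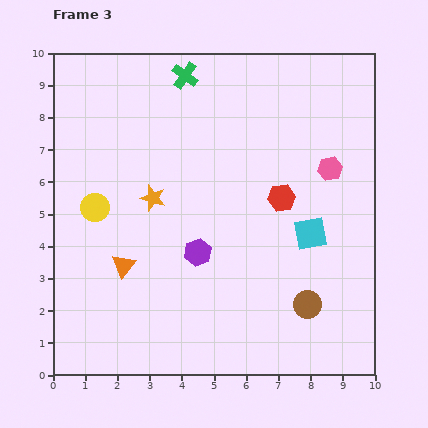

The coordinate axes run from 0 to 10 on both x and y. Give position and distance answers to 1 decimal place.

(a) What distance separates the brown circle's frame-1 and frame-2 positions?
1.0

The brown circle moved from (6.6, 0.7) to (7.2, 1.5), a distance of √(0.6² + 0.8²) ≈ 1.0.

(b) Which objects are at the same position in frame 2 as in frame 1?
none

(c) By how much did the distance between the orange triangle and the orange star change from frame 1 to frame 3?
-5.8

Distance in frame 1: 8.1. Distance in frame 3: 2.3.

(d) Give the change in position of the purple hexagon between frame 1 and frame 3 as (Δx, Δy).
(1.3, -0.1)

The purple hexagon was at (3.2, 3.9) in frame 1 and (4.5, 3.8) in frame 3.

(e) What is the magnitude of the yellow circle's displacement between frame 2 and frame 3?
2.0

The yellow circle moved from (3.3, 5.2) to (1.3, 5.2), a distance of √(2.0² + 0.0²) ≈ 2.0.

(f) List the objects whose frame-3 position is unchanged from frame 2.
none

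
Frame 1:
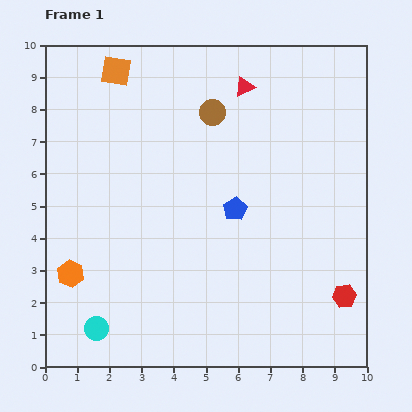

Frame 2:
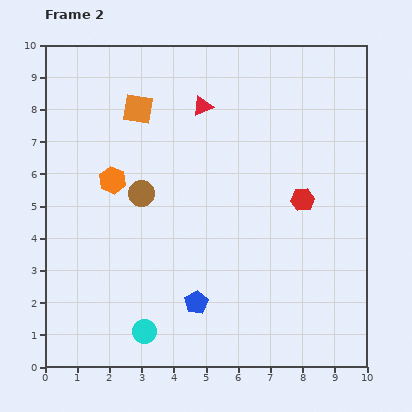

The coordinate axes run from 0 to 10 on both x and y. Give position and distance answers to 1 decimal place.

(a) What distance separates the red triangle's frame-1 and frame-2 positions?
1.4

The red triangle moved from (6.2, 8.7) to (4.9, 8.1), a distance of √(1.3² + 0.6²) ≈ 1.4.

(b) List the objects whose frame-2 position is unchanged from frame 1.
none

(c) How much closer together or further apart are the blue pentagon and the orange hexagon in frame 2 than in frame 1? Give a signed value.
-0.9

Distance in frame 1: 5.5. Distance in frame 2: 4.6.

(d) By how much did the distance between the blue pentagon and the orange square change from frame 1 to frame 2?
+0.6

Distance in frame 1: 5.7. Distance in frame 2: 6.3.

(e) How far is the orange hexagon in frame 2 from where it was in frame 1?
3.2

The orange hexagon moved from (0.8, 2.9) to (2.1, 5.8), a distance of √(1.3² + 2.9²) ≈ 3.2.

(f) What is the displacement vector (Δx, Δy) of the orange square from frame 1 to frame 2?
(0.7, -1.2)

The orange square was at (2.2, 9.2) in frame 1 and (2.9, 8.0) in frame 2.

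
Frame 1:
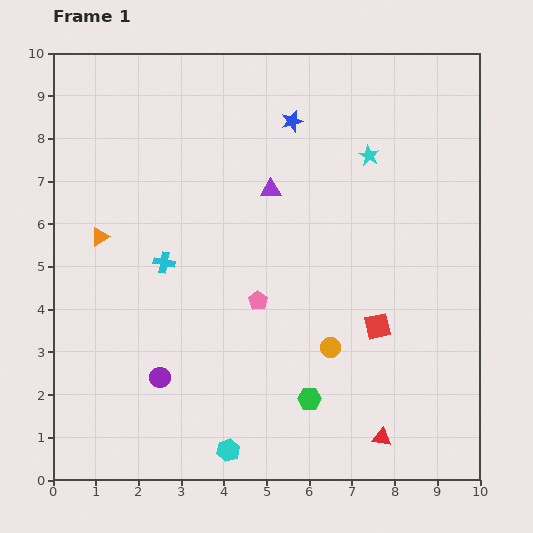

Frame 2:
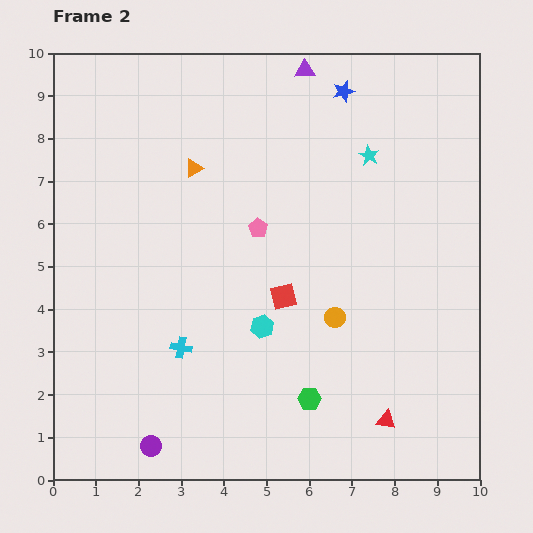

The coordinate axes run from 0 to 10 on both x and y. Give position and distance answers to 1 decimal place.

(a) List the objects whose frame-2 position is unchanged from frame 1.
the cyan star, the green hexagon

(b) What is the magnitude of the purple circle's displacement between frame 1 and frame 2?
1.6

The purple circle moved from (2.5, 2.4) to (2.3, 0.8), a distance of √(0.2² + 1.6²) ≈ 1.6.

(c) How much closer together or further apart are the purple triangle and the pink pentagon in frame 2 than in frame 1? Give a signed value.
+1.3

Distance in frame 1: 2.6. Distance in frame 2: 3.9.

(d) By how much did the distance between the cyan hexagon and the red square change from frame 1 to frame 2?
-3.6

Distance in frame 1: 4.5. Distance in frame 2: 0.9.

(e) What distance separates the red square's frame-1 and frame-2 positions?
2.3

The red square moved from (7.6, 3.6) to (5.4, 4.3), a distance of √(2.2² + 0.7²) ≈ 2.3.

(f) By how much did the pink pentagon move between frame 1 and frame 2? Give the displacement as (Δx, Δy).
(0.0, 1.7)

The pink pentagon was at (4.8, 4.2) in frame 1 and (4.8, 5.9) in frame 2.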